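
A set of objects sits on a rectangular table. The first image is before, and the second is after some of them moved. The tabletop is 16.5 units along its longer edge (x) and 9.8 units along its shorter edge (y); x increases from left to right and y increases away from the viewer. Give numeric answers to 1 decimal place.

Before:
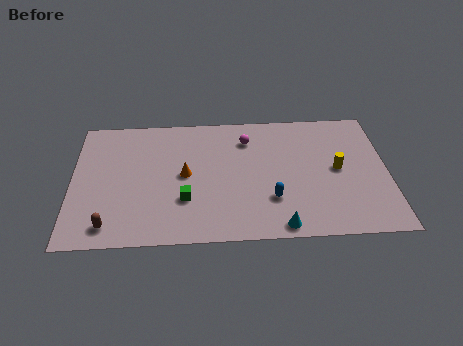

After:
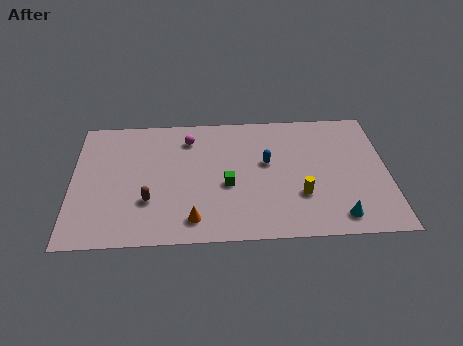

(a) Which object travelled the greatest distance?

the orange cone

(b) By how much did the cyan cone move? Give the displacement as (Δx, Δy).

(3.0, 0.5)

From the two frames, the cyan cone sits at roughly (10.8, 0.9) before and (13.8, 1.4) after.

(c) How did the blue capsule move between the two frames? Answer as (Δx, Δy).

(-0.2, 2.8)

From the two frames, the blue capsule sits at roughly (10.4, 2.9) before and (10.2, 5.7) after.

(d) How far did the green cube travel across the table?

2.4

The green cube was near (5.9, 3.1) before and (8.1, 4.1) after, so it travelled √(2.2² + 1.0²) ≈ 2.4 units.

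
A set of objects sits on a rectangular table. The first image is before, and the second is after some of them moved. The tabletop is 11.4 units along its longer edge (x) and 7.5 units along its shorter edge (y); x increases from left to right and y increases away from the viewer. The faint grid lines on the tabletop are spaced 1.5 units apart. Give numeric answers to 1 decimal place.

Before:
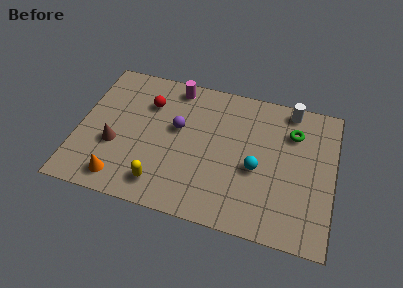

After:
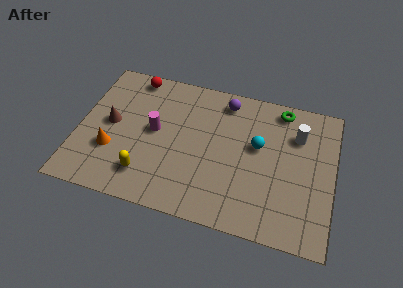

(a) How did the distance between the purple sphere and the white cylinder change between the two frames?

-2.0

They were about 5.4 units apart before and 3.4 after — 2.0 units closer together.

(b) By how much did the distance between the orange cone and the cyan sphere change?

+0.4

The distance was about 6.3 in the first image and 6.7 in the second, so they moved 0.4 units further apart.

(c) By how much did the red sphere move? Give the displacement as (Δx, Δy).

(-0.8, 1.3)

From the two frames, the red sphere sits at roughly (3.0, 5.4) before and (2.2, 6.7) after.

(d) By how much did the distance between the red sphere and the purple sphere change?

+2.5

Before: roughly 1.7 units apart; after: 4.2. That's 2.5 units further apart.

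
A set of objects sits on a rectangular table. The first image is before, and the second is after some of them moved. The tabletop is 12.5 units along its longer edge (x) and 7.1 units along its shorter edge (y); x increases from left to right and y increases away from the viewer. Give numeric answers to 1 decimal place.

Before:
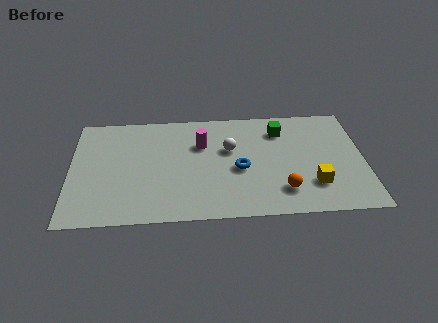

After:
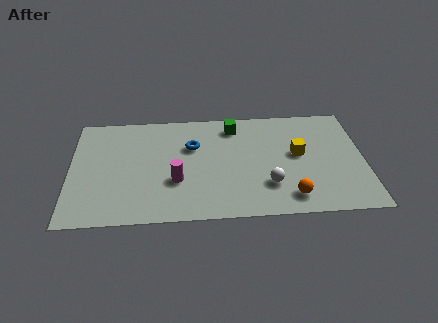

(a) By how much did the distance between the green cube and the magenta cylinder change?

+0.7

The distance was about 3.5 in the first image and 4.2 in the second, so they moved 0.7 units further apart.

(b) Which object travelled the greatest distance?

the white sphere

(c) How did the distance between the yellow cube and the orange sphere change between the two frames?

+1.4

Before: roughly 1.3 units apart; after: 2.7. That's 1.4 units further apart.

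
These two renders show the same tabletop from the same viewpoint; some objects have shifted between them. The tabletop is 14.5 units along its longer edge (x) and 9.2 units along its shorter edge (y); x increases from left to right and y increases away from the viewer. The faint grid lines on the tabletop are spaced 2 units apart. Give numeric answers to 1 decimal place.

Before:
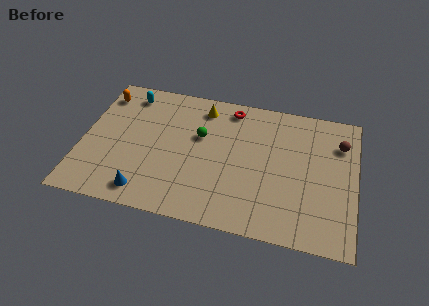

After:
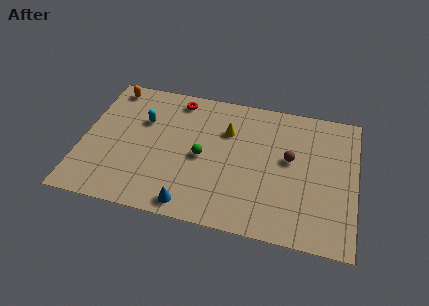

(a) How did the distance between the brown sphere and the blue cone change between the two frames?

-4.9

They were about 11.4 units apart before and 6.5 after — 4.9 units closer together.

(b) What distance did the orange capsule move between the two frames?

0.7

From (0.8, 7.5) to (1.2, 8.1), the orange capsule covered √(0.4² + 0.6²) ≈ 0.7 units.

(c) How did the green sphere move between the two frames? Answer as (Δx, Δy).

(0.2, -1.4)

From the two frames, the green sphere sits at roughly (6.2, 5.7) before and (6.4, 4.3) after.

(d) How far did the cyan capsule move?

1.9

From (2.2, 7.8) to (3.1, 6.1), the cyan capsule covered √(0.9² + 1.7²) ≈ 1.9 units.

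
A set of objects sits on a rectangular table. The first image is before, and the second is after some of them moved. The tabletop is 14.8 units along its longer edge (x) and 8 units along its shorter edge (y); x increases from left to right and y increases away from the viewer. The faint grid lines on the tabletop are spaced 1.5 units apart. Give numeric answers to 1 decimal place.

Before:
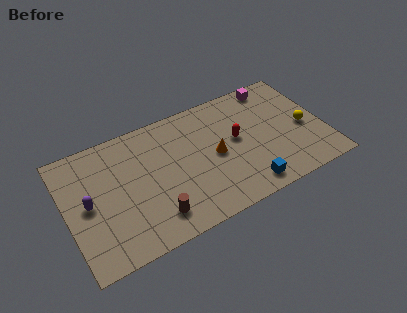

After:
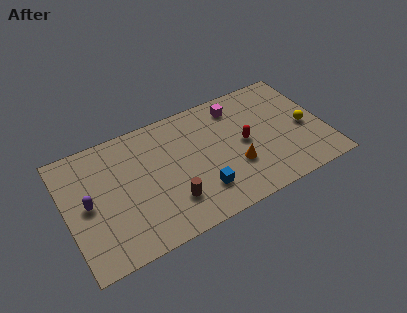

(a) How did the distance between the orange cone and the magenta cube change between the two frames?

-1.1

They were about 5.0 units apart before and 3.9 after — 1.1 units closer together.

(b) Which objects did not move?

the purple capsule and the yellow sphere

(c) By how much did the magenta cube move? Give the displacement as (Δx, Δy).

(-2.3, -0.5)

The magenta cube was at about (12.4, 7.1) and moved to about (10.1, 6.6).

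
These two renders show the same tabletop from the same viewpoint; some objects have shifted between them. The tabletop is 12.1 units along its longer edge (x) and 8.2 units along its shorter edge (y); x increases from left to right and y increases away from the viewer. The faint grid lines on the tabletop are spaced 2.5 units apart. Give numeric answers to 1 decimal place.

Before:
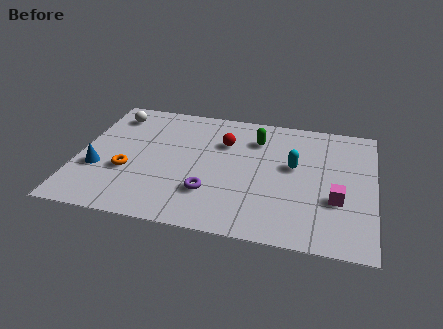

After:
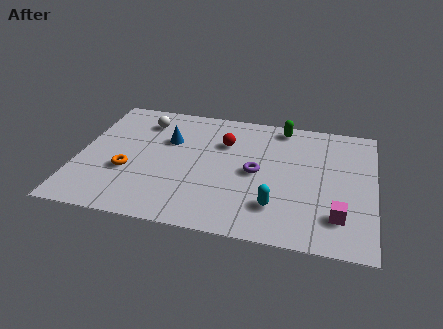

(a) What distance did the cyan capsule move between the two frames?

2.8

The cyan capsule moved from about (8.8, 4.7) to (8.2, 2.0), a distance of √(0.6² + 2.7²) ≈ 2.8.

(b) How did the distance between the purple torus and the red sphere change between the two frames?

-1.2

Before: roughly 3.4 units apart; after: 2.2. That's 1.2 units closer together.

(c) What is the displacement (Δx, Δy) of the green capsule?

(1.0, 1.1)

The green capsule was at about (7.2, 6.2) and moved to about (8.2, 7.3).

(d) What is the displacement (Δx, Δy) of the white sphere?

(1.3, -0.2)

The white sphere started near (1.2, 6.7) and ended near (2.5, 6.5).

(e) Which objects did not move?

the orange torus and the red sphere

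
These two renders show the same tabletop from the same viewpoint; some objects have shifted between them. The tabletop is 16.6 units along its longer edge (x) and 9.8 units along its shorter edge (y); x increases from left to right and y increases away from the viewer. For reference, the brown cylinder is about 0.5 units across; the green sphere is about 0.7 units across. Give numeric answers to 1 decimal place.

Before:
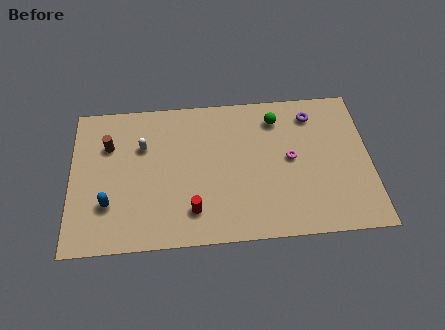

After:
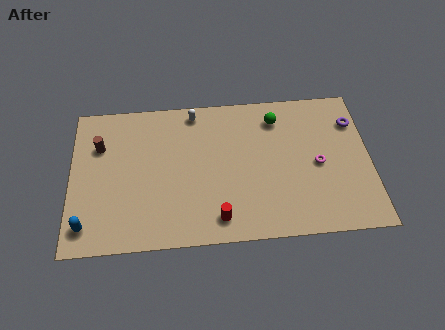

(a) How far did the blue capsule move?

1.8

From (2.1, 2.9) to (0.9, 1.6), the blue capsule covered √(1.2² + 1.3²) ≈ 1.8 units.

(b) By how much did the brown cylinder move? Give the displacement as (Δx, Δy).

(-0.5, 0.0)

From the two frames, the brown cylinder sits at roughly (2.1, 6.8) before and (1.6, 6.8) after.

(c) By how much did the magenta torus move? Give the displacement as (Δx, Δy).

(1.5, -0.5)

The magenta torus started near (12.2, 5.1) and ended near (13.7, 4.6).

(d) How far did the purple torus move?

2.4

From (13.5, 8.0) to (15.8, 7.3), the purple torus covered √(2.3² + 0.7²) ≈ 2.4 units.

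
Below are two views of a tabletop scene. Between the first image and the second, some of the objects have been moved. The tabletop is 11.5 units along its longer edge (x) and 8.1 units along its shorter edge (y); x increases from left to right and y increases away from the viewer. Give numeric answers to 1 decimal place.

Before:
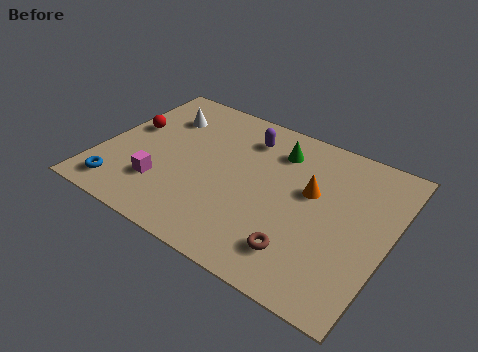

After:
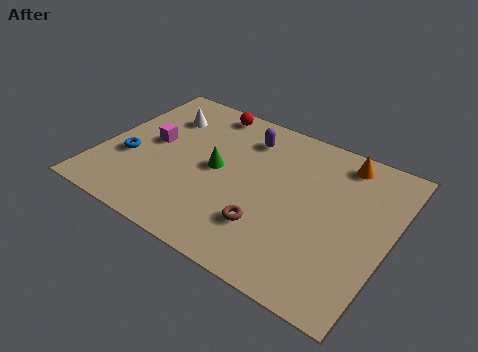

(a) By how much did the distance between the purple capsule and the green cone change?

+1.1

They were about 1.3 units apart before and 2.4 after — 1.1 units further apart.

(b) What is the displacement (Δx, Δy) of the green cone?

(-2.1, -2.2)

The green cone was at about (6.7, 6.3) and moved to about (4.6, 4.1).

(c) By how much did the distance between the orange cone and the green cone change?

+3.2

The distance was about 2.2 in the first image and 5.4 in the second, so they moved 3.2 units further apart.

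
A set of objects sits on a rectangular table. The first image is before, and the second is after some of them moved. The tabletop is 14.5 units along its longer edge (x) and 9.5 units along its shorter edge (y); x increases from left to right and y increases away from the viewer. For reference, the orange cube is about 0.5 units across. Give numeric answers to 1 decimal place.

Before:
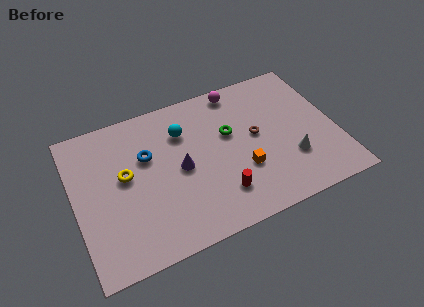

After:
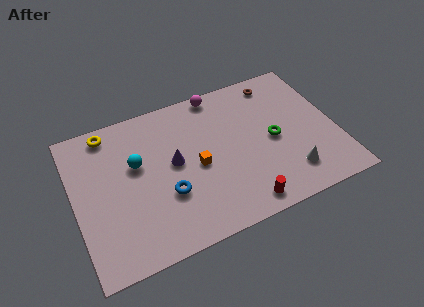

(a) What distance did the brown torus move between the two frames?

3.5

From (10.1, 5.1) to (11.7, 8.2), the brown torus covered √(1.6² + 3.1²) ≈ 3.5 units.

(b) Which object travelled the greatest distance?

the brown torus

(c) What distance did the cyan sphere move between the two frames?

2.9

The cyan sphere moved from about (6.2, 6.9) to (3.5, 5.8), a distance of √(2.7² + 1.1²) ≈ 2.9.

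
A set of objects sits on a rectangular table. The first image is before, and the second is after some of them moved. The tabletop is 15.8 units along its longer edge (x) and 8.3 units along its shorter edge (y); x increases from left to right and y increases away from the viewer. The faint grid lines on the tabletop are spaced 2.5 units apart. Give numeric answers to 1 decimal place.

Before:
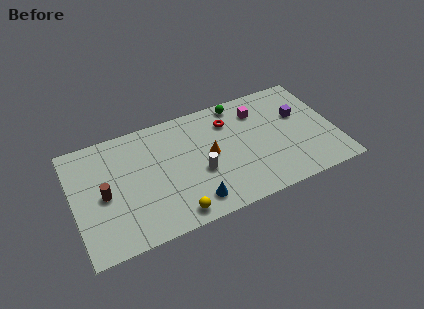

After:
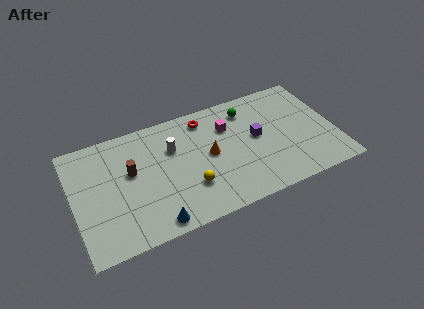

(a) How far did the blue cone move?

2.5

The blue cone moved from about (6.9, 1.4) to (4.5, 0.9), a distance of √(2.4² + 0.5²) ≈ 2.5.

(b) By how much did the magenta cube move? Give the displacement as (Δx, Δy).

(-1.9, -0.5)

The magenta cube was at about (11.4, 6.4) and moved to about (9.5, 5.9).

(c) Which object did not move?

the orange cone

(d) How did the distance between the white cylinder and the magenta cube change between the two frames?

-1.6

The distance was about 5.0 in the first image and 3.4 in the second, so they moved 1.6 units closer together.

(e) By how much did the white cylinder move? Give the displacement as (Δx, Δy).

(-1.4, 2.3)

From the two frames, the white cylinder sits at roughly (7.5, 3.3) before and (6.1, 5.6) after.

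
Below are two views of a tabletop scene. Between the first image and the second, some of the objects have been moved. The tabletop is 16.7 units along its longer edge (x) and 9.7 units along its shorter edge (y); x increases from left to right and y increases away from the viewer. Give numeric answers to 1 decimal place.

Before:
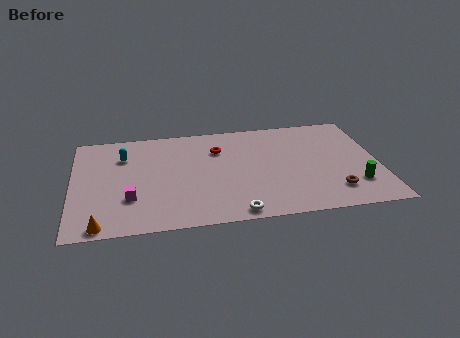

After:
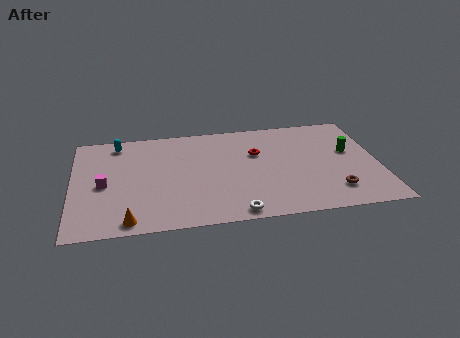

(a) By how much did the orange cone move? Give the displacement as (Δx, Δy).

(1.5, 0.2)

From the two frames, the orange cone sits at roughly (1.5, 0.8) before and (3.0, 1.0) after.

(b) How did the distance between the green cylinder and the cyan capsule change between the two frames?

-0.3

Before: roughly 13.3 units apart; after: 13.0. That's 0.3 units closer together.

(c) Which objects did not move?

the white torus and the brown torus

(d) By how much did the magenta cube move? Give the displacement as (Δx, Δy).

(-1.4, 1.5)

From the two frames, the magenta cube sits at roughly (3.1, 3.0) before and (1.7, 4.5) after.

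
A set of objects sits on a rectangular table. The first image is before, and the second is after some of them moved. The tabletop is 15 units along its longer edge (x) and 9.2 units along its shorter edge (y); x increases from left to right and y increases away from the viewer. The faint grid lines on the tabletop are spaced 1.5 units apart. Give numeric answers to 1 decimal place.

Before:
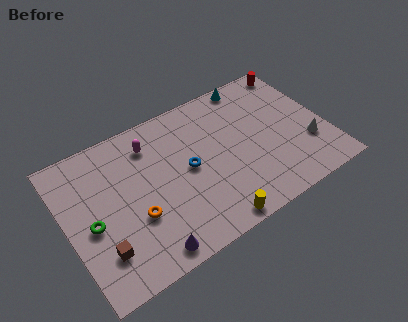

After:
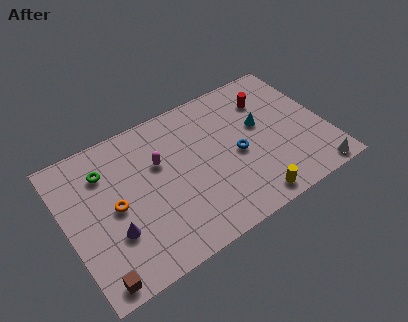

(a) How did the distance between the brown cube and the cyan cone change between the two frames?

-0.3

They were about 11.5 units apart before and 11.2 after — 0.3 units closer together.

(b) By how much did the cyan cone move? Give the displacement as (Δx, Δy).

(0.0, -3.0)

The cyan cone was at about (11.4, 8.4) and moved to about (11.4, 5.4).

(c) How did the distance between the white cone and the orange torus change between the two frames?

+1.6

Before: roughly 10.1 units apart; after: 11.7. That's 1.6 units further apart.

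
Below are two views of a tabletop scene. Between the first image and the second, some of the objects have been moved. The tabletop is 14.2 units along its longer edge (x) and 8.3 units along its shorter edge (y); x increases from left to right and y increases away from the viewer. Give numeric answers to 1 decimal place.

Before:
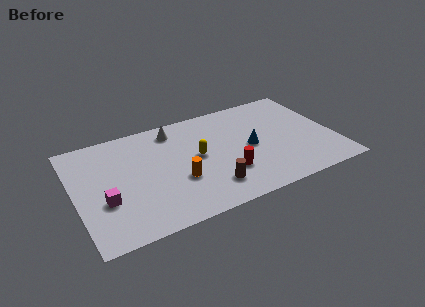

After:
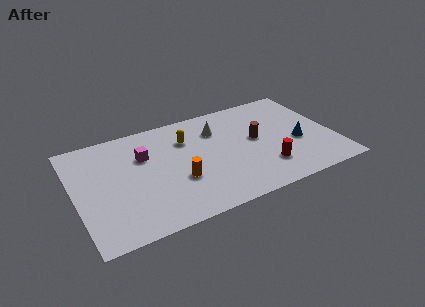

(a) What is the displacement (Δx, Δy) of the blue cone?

(2.6, -0.6)

From the two frames, the blue cone sits at roughly (9.6, 4.0) before and (12.2, 3.4) after.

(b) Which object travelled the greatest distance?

the brown cylinder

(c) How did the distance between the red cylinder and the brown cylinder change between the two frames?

+1.2

Before: roughly 1.2 units apart; after: 2.4. That's 1.2 units further apart.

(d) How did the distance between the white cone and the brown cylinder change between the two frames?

-2.8

They were about 5.4 units apart before and 2.6 after — 2.8 units closer together.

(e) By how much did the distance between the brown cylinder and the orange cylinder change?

+2.7

They were about 2.0 units apart before and 4.7 after — 2.7 units further apart.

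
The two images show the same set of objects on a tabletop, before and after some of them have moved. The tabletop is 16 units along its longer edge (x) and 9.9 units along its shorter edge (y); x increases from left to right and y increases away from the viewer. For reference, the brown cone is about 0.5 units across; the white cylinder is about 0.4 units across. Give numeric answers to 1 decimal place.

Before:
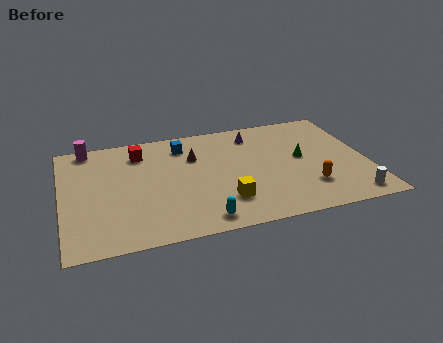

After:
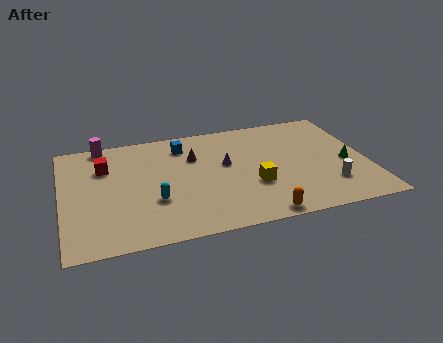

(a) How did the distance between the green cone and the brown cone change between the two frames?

+2.5

Before: roughly 5.8 units apart; after: 8.3. That's 2.5 units further apart.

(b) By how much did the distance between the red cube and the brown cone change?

+1.7

The distance was about 3.0 in the first image and 4.7 in the second, so they moved 1.7 units further apart.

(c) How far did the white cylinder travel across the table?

1.6

From (14.8, 1.2) to (13.8, 2.5), the white cylinder covered √(1.0² + 1.3²) ≈ 1.6 units.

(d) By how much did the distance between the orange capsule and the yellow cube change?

-1.7

Before: roughly 4.4 units apart; after: 2.7. That's 1.7 units closer together.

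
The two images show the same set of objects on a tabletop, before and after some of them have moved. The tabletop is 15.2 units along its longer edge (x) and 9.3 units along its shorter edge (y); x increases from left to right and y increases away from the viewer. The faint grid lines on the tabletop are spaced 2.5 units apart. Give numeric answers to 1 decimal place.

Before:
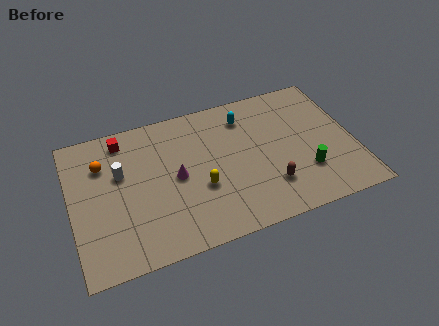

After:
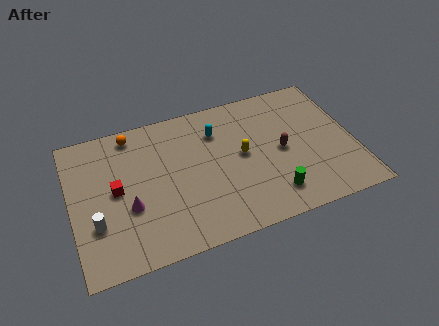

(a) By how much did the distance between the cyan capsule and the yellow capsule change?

-2.5

They were about 4.8 units apart before and 2.3 after — 2.5 units closer together.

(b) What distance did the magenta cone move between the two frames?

2.8

The magenta cone was near (5.6, 4.6) before and (3.0, 3.5) after, so it travelled √(2.6² + 1.1²) ≈ 2.8 units.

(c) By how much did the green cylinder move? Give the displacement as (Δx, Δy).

(-1.9, -0.9)

The green cylinder started near (12.4, 2.7) and ended near (10.5, 1.8).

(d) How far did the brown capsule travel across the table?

2.3

The brown capsule moved from about (10.4, 2.4) to (11.3, 4.5), a distance of √(0.9² + 2.1²) ≈ 2.3.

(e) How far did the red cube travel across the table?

3.3

The red cube moved from about (3.0, 8.0) to (2.4, 4.8), a distance of √(0.6² + 3.2²) ≈ 3.3.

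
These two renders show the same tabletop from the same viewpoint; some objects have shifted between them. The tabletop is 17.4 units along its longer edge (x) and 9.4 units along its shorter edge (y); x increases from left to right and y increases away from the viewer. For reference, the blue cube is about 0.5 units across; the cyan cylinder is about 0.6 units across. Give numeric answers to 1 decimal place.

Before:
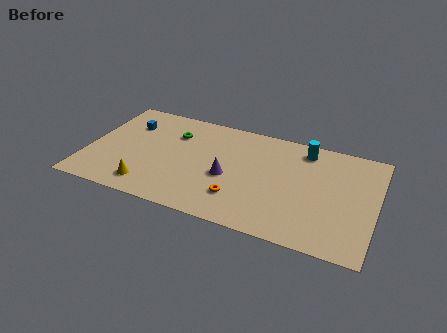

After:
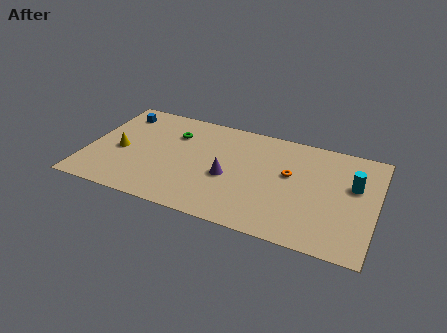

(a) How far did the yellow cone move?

3.3

The yellow cone moved from about (4.0, 1.6) to (2.0, 4.2), a distance of √(2.0² + 2.6²) ≈ 3.3.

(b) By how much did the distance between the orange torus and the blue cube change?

+2.5

They were about 8.4 units apart before and 10.9 after — 2.5 units further apart.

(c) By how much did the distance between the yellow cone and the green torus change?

-1.3

Before: roughly 5.3 units apart; after: 4.0. That's 1.3 units closer together.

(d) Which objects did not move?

the green torus and the purple cone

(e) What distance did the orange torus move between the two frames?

4.2

From (9.4, 2.4) to (12.2, 5.5), the orange torus covered √(2.8² + 3.1²) ≈ 4.2 units.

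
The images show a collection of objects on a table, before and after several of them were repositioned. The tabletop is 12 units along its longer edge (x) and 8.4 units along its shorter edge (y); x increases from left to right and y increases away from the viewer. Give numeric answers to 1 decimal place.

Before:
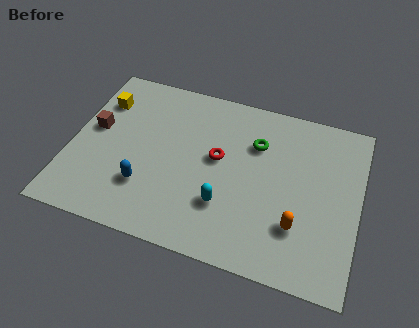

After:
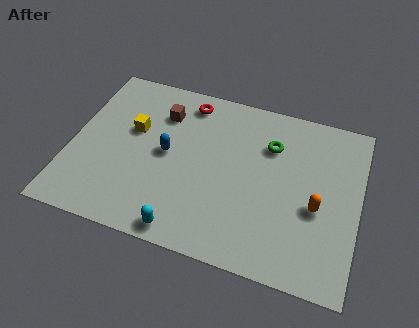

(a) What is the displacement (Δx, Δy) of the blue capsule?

(0.7, 1.9)

The blue capsule was at about (3.3, 2.4) and moved to about (4.0, 4.3).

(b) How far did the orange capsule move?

1.3

From (9.6, 2.4) to (10.3, 3.5), the orange capsule covered √(0.7² + 1.1²) ≈ 1.3 units.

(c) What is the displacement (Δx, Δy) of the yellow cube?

(1.5, -1.1)

The yellow cube was at about (1.0, 6.2) and moved to about (2.5, 5.1).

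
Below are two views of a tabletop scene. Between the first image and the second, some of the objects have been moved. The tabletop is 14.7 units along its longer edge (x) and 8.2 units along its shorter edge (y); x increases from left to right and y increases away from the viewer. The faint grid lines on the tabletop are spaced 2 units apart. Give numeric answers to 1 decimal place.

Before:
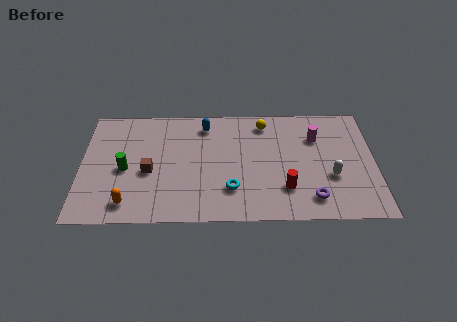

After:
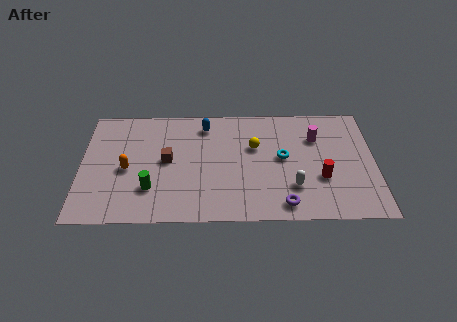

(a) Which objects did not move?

the blue capsule and the magenta cylinder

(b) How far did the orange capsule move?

2.4

From (2.4, 1.3) to (2.3, 3.7), the orange capsule covered √(0.1² + 2.4²) ≈ 2.4 units.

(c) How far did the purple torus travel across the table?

1.5

From (11.5, 1.5) to (10.1, 1.1), the purple torus covered √(1.4² + 0.4²) ≈ 1.5 units.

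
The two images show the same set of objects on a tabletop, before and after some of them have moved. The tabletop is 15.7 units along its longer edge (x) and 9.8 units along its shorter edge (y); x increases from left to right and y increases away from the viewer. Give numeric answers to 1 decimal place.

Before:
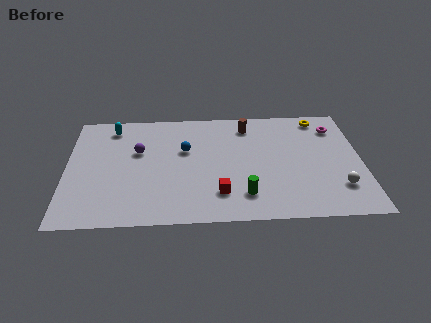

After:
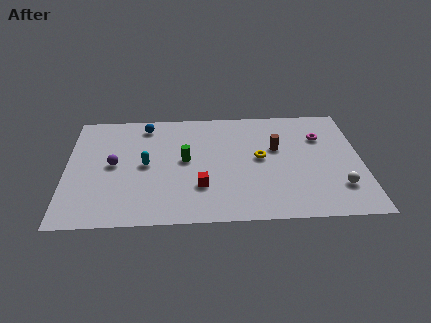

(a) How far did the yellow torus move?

4.7

The yellow torus moved from about (13.6, 8.6) to (10.3, 5.2), a distance of √(3.3² + 3.4²) ≈ 4.7.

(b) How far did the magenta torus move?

1.1

The magenta torus moved from about (14.4, 7.7) to (13.6, 6.9), a distance of √(0.8² + 0.8²) ≈ 1.1.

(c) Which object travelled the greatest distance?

the yellow torus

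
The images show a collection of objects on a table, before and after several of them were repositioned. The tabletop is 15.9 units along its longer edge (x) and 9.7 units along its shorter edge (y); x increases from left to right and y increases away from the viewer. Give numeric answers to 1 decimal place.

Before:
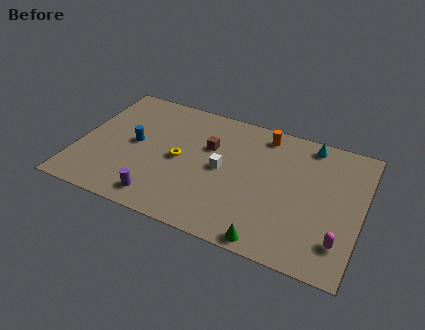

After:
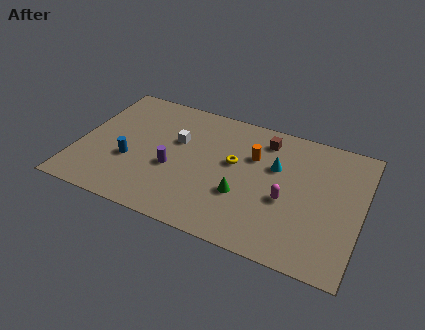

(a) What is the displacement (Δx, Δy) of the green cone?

(-1.8, 2.6)

The green cone was at about (11.2, 0.8) and moved to about (9.4, 3.4).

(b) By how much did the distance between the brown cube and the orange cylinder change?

-2.0

The distance was about 3.6 in the first image and 1.6 in the second, so they moved 2.0 units closer together.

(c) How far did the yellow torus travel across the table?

3.1

From (5.7, 4.7) to (8.7, 5.6), the yellow torus covered √(3.0² + 0.9²) ≈ 3.1 units.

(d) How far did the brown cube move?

3.4

The brown cube was near (7.2, 6.3) before and (10.2, 8.0) after, so it travelled √(3.0² + 1.7²) ≈ 3.4 units.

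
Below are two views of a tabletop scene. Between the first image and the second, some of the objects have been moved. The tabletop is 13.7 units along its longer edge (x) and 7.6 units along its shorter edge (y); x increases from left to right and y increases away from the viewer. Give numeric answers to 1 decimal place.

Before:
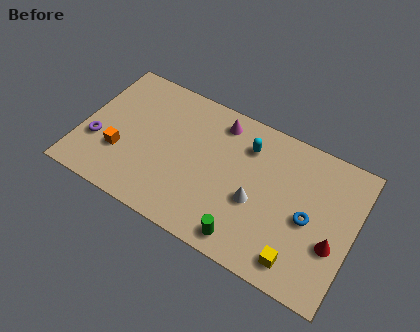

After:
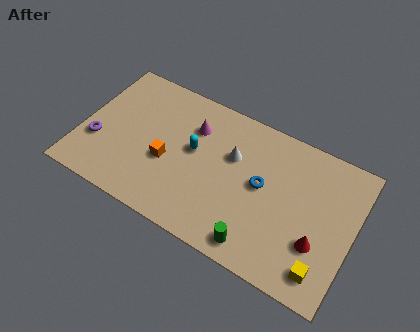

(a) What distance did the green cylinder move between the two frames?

0.6

From (8.7, 1.0) to (9.3, 1.0), the green cylinder covered √(0.6² + 0.0²) ≈ 0.6 units.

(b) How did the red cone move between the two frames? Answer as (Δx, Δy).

(-0.7, -0.3)

From the two frames, the red cone sits at roughly (12.8, 2.8) before and (12.1, 2.5) after.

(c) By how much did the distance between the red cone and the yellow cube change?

-0.9

Before: roughly 2.2 units apart; after: 1.3. That's 0.9 units closer together.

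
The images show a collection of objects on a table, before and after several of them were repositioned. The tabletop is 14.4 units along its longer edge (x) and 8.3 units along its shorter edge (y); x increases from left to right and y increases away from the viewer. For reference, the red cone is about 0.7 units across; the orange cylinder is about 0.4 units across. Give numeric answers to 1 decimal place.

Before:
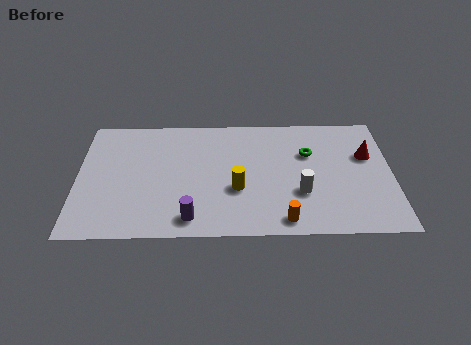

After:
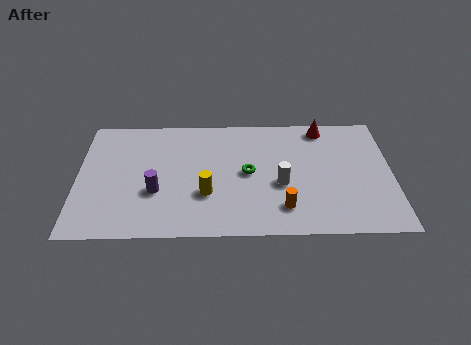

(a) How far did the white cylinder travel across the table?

1.1

The white cylinder was near (10.2, 2.8) before and (9.3, 3.4) after, so it travelled √(0.9² + 0.6²) ≈ 1.1 units.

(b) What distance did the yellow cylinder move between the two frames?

1.4

The yellow cylinder moved from about (7.3, 3.1) to (5.9, 2.8), a distance of √(1.4² + 0.3²) ≈ 1.4.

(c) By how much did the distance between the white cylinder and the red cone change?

+0.4

They were about 4.0 units apart before and 4.4 after — 0.4 units further apart.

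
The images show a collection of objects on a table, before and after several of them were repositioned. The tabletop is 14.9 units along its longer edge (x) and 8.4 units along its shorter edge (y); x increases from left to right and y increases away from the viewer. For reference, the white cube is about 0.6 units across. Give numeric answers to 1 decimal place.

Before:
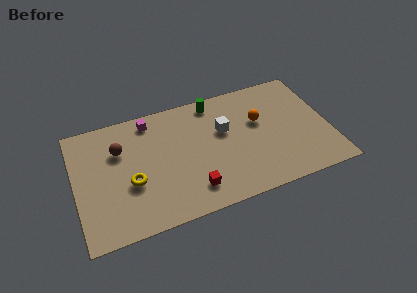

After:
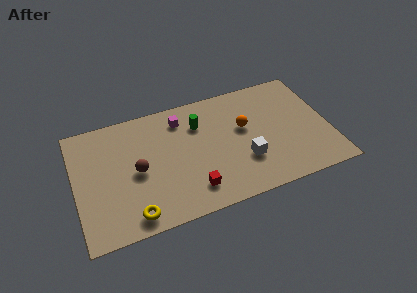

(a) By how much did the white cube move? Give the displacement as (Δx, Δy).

(1.0, -2.5)

From the two frames, the white cube sits at roughly (8.8, 5.2) before and (9.8, 2.7) after.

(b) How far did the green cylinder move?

1.6

From (8.4, 7.4) to (7.4, 6.1), the green cylinder covered √(1.0² + 1.3²) ≈ 1.6 units.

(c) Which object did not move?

the red cube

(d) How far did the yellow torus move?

2.2

From (3.2, 3.3) to (3.1, 1.1), the yellow torus covered √(0.1² + 2.2²) ≈ 2.2 units.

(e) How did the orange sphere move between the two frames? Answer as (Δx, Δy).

(-0.9, -0.2)

The orange sphere started near (10.9, 5.2) and ended near (10.0, 5.0).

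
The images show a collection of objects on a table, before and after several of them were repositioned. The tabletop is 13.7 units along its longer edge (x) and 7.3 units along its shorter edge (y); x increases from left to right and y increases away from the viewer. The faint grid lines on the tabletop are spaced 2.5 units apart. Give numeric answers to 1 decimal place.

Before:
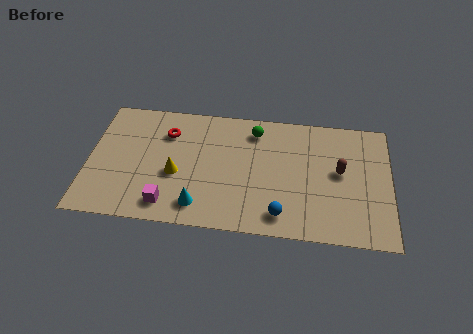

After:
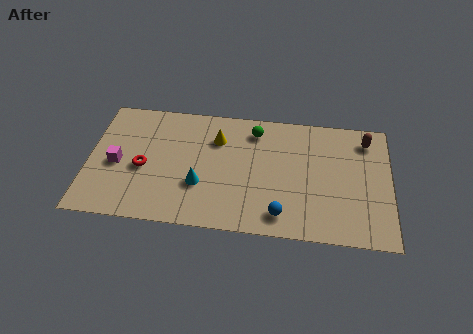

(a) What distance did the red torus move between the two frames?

2.4

The red torus moved from about (3.5, 5.4) to (2.5, 3.2), a distance of √(1.0² + 2.2²) ≈ 2.4.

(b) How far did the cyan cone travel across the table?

1.2

The cyan cone was near (5.1, 1.3) before and (5.1, 2.5) after, so it travelled √(0.0² + 1.2²) ≈ 1.2 units.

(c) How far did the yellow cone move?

2.9

The yellow cone was near (4.0, 3.0) before and (5.8, 5.3) after, so it travelled √(1.8² + 2.3²) ≈ 2.9 units.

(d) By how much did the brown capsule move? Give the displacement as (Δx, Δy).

(1.2, 2.0)

From the two frames, the brown capsule sits at roughly (11.4, 4.0) before and (12.6, 6.0) after.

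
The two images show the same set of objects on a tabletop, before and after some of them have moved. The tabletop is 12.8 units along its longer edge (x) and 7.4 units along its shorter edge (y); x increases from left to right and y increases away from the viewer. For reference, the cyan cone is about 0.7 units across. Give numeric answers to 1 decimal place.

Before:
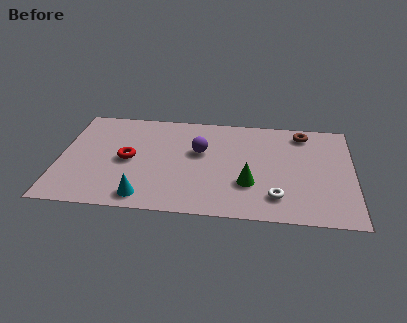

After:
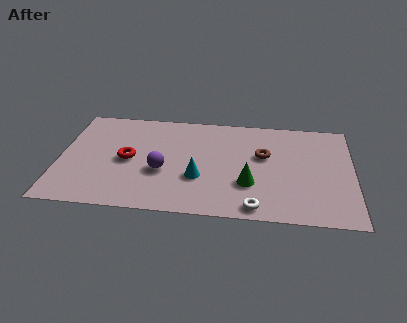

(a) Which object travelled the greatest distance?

the cyan cone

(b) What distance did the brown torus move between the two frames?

2.5

The brown torus moved from about (10.6, 6.3) to (8.9, 4.5), a distance of √(1.7² + 1.8²) ≈ 2.5.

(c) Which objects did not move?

the red torus and the green cone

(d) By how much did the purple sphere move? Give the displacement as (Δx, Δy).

(-1.6, -1.6)

The purple sphere started near (6.1, 4.5) and ended near (4.5, 2.9).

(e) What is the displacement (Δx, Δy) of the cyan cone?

(2.3, 1.6)

The cyan cone started near (3.8, 1.0) and ended near (6.1, 2.6).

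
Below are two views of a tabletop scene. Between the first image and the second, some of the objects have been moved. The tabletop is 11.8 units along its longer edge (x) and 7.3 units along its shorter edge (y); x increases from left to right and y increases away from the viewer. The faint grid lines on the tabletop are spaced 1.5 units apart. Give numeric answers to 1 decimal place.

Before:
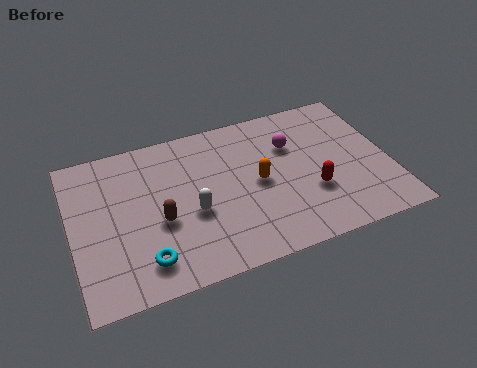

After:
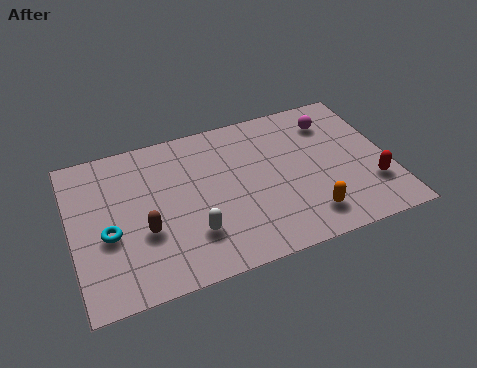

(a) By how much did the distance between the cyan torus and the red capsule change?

+3.3

Before: roughly 6.4 units apart; after: 9.7. That's 3.3 units further apart.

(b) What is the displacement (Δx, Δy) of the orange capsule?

(1.6, -2.2)

From the two frames, the orange capsule sits at roughly (6.9, 3.6) before and (8.5, 1.4) after.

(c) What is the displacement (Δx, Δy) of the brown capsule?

(-0.6, -0.3)

The brown capsule was at about (3.2, 3.0) and moved to about (2.6, 2.7).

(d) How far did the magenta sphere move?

1.7

From (8.3, 5.0) to (9.9, 5.7), the magenta sphere covered √(1.6² + 0.7²) ≈ 1.7 units.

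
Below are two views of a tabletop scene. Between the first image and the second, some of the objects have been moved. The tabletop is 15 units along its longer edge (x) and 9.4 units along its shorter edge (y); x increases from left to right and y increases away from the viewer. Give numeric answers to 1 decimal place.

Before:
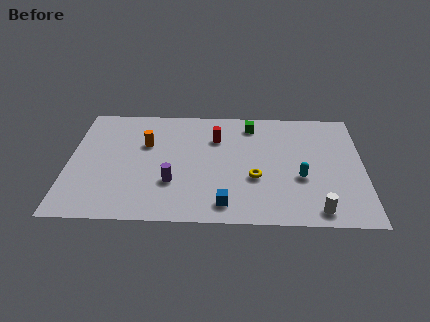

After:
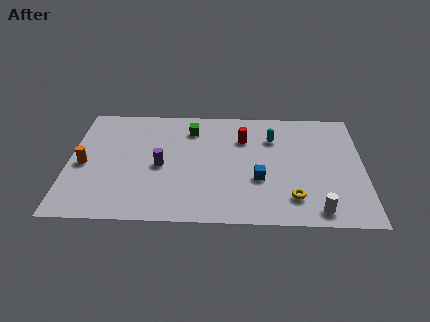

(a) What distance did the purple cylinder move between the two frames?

1.4

The purple cylinder moved from about (5.3, 3.0) to (4.7, 4.3), a distance of √(0.6² + 1.3²) ≈ 1.4.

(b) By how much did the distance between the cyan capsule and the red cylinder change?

-3.8

They were about 5.3 units apart before and 1.5 after — 3.8 units closer together.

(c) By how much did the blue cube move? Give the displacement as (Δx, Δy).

(1.7, 2.0)

From the two frames, the blue cube sits at roughly (8.0, 1.4) before and (9.7, 3.4) after.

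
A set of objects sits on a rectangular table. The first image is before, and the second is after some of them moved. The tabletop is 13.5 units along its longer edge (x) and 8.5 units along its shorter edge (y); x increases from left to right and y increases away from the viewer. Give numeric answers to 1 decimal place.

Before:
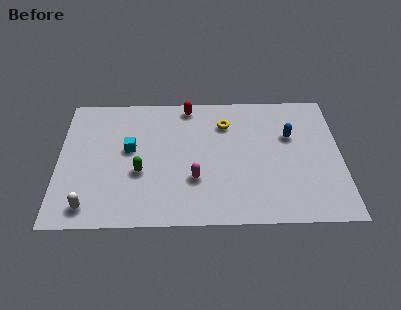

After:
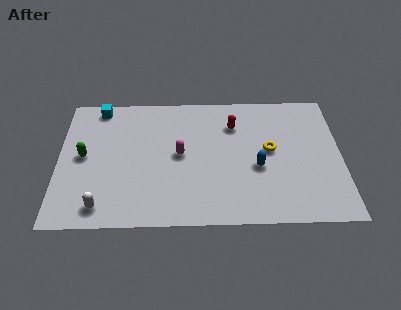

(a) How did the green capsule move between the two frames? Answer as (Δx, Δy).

(-2.7, 1.1)

The green capsule was at about (3.9, 3.3) and moved to about (1.2, 4.4).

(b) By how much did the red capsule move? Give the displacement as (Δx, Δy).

(2.2, -1.3)

The red capsule was at about (6.2, 7.6) and moved to about (8.4, 6.3).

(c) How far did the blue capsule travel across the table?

2.6

From (11.1, 5.5) to (9.5, 3.5), the blue capsule covered √(1.6² + 2.0²) ≈ 2.6 units.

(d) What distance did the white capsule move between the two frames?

0.6

The white capsule moved from about (1.5, 1.2) to (2.1, 1.2), a distance of √(0.6² + 0.0²) ≈ 0.6.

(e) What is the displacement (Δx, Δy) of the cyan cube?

(-1.5, 2.8)

The cyan cube was at about (3.4, 4.8) and moved to about (1.9, 7.6).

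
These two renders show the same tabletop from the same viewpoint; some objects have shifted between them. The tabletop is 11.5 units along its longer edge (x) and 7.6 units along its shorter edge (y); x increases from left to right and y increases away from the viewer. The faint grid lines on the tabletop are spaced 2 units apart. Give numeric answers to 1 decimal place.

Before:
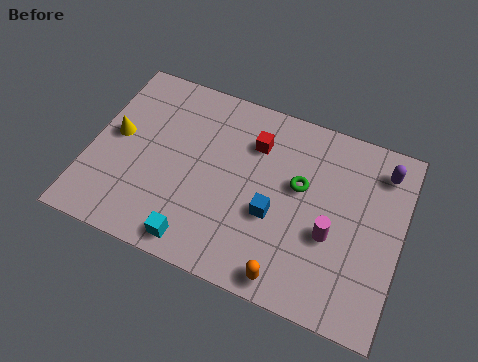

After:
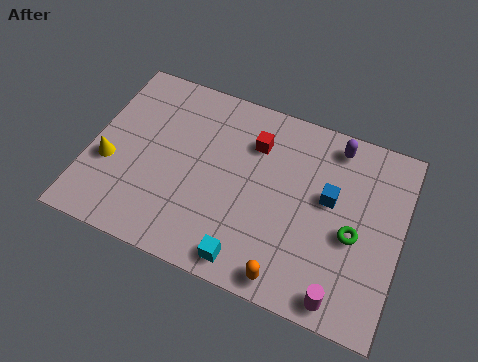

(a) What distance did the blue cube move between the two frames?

2.4

From (6.9, 3.0) to (8.8, 4.4), the blue cube covered √(1.9² + 1.4²) ≈ 2.4 units.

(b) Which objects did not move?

the orange capsule and the red cube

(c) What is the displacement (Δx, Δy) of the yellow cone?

(-0.1, -1.2)

The yellow cone started near (0.9, 4.1) and ended near (0.8, 2.9).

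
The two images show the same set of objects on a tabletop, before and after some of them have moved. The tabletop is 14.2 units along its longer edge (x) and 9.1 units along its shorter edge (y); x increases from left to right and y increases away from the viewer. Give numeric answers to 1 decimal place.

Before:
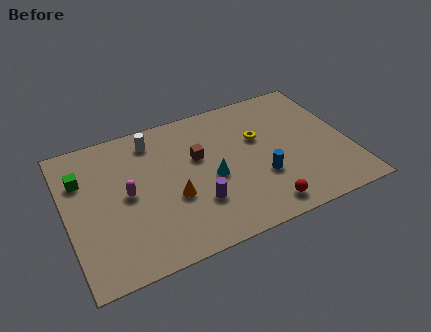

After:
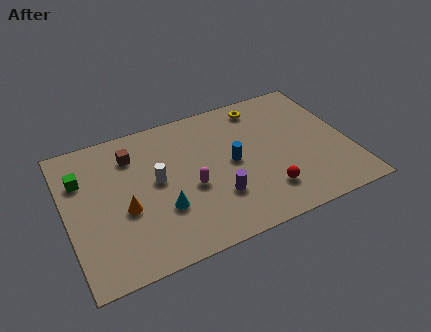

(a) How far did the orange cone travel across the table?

2.4

The orange cone moved from about (5.2, 3.5) to (2.8, 3.7), a distance of √(2.4² + 0.2²) ≈ 2.4.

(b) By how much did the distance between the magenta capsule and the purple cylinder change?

-2.2

Before: roughly 3.8 units apart; after: 1.6. That's 2.2 units closer together.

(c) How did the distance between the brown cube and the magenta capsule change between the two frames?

+0.3

Before: roughly 3.8 units apart; after: 4.1. That's 0.3 units further apart.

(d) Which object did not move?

the green cube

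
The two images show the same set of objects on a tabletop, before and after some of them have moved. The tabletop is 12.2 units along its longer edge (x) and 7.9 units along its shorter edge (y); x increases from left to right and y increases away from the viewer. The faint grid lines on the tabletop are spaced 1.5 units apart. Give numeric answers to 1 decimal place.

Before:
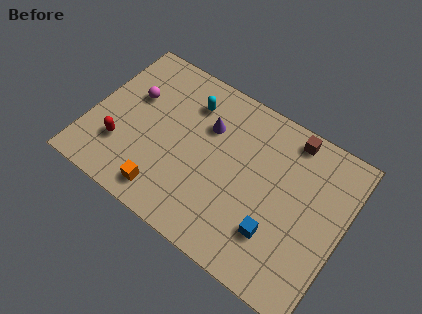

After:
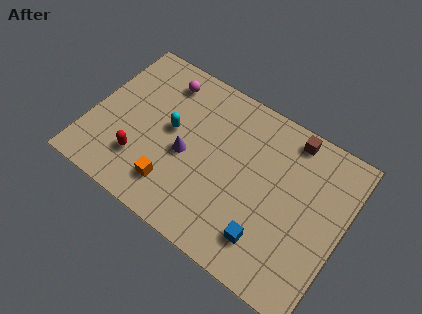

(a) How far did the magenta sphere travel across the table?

1.9

The magenta sphere was near (1.8, 5.0) before and (3.0, 6.5) after, so it travelled √(1.2² + 1.5²) ≈ 1.9 units.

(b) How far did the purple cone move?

2.0

From (5.4, 5.4) to (4.7, 3.5), the purple cone covered √(0.7² + 1.9²) ≈ 2.0 units.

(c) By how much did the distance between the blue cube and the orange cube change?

-0.7

They were about 5.3 units apart before and 4.6 after — 0.7 units closer together.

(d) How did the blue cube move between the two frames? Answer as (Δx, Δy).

(-0.3, -0.5)

The blue cube started near (9.3, 2.2) and ended near (9.0, 1.7).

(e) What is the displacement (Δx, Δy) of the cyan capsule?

(-0.6, -1.8)

From the two frames, the cyan capsule sits at roughly (4.4, 6.1) before and (3.8, 4.3) after.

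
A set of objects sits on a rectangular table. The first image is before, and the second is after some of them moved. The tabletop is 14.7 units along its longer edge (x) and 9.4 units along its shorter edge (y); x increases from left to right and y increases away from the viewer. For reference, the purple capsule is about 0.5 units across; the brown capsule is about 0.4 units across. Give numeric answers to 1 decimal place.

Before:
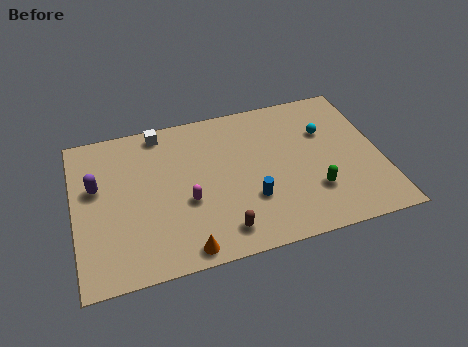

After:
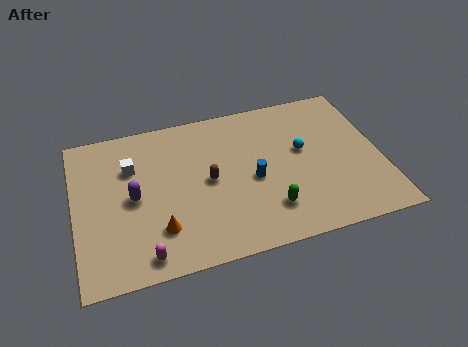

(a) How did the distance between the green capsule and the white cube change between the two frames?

-1.4

The distance was about 9.0 in the first image and 7.6 in the second, so they moved 1.4 units closer together.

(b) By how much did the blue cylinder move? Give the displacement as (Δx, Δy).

(0.2, 1.2)

From the two frames, the blue cylinder sits at roughly (8.3, 3.0) before and (8.5, 4.2) after.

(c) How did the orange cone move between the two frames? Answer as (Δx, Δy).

(-1.1, 1.5)

From the two frames, the orange cone sits at roughly (5.0, 0.9) before and (3.9, 2.4) after.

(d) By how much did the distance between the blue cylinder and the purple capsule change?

-2.0

Before: roughly 7.7 units apart; after: 5.7. That's 2.0 units closer together.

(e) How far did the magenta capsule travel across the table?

3.4

From (5.3, 3.7) to (3.1, 1.1), the magenta capsule covered √(2.2² + 2.6²) ≈ 3.4 units.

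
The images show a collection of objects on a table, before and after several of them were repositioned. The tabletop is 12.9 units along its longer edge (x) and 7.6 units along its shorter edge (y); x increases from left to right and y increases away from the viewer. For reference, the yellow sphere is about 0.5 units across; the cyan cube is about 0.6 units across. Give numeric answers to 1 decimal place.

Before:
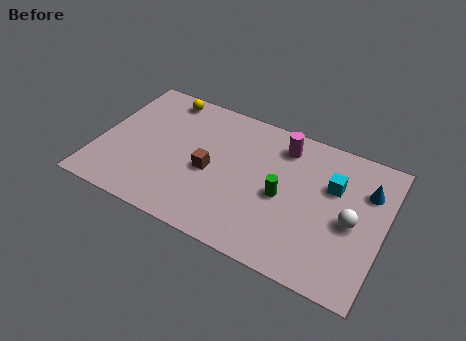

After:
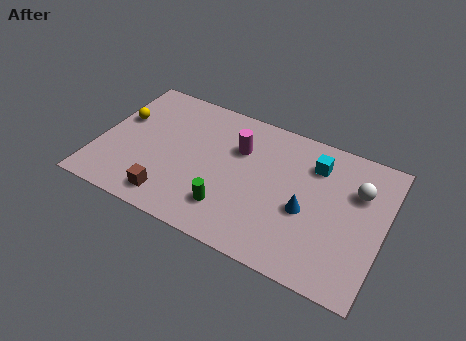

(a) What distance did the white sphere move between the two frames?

1.7

The white sphere was near (11.5, 3.5) before and (11.6, 5.2) after, so it travelled √(0.1² + 1.7²) ≈ 1.7 units.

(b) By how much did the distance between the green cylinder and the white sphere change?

+3.3

The distance was about 3.1 in the first image and 6.4 in the second, so they moved 3.3 units further apart.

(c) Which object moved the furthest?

the blue cone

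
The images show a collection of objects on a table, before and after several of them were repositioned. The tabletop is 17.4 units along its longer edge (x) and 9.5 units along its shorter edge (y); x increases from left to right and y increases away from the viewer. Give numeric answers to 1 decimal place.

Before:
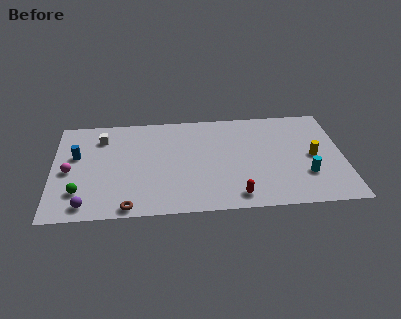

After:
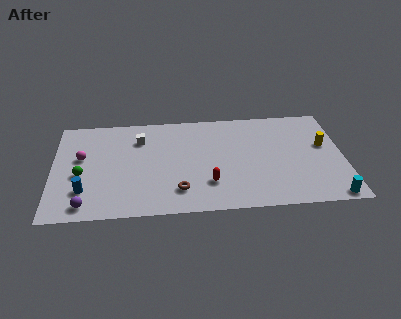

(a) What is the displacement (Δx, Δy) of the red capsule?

(-1.6, 1.3)

From the two frames, the red capsule sits at roughly (10.9, 1.3) before and (9.3, 2.6) after.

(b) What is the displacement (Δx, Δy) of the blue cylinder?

(0.5, -3.3)

From the two frames, the blue cylinder sits at roughly (1.4, 5.8) before and (1.9, 2.5) after.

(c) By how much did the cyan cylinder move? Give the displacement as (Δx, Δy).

(1.4, -2.1)

From the two frames, the cyan cylinder sits at roughly (15.1, 2.9) before and (16.5, 0.8) after.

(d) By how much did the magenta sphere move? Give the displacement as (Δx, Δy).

(0.7, 1.2)

The magenta sphere started near (1.0, 4.4) and ended near (1.7, 5.6).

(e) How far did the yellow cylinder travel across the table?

1.2

The yellow cylinder moved from about (15.6, 4.6) to (16.3, 5.6), a distance of √(0.7² + 1.0²) ≈ 1.2.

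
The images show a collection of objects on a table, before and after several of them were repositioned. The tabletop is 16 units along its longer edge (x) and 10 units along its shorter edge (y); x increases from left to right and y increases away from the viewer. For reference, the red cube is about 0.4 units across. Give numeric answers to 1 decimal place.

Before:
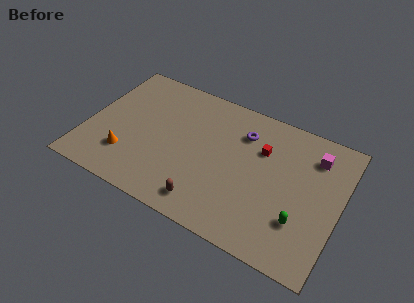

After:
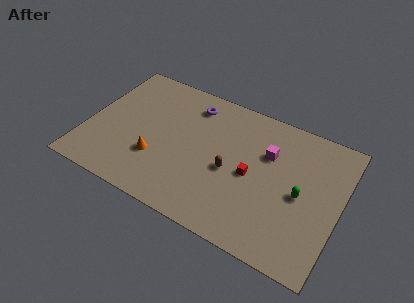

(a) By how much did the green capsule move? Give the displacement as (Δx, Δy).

(-0.2, 1.8)

From the two frames, the green capsule sits at roughly (13.8, 2.9) before and (13.6, 4.7) after.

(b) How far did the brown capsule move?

3.1

The brown capsule moved from about (8.1, 1.5) to (9.2, 4.4), a distance of √(1.1² + 2.9²) ≈ 3.1.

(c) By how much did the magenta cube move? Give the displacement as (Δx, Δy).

(-2.8, -1.1)

From the two frames, the magenta cube sits at roughly (14.1, 7.8) before and (11.3, 6.7) after.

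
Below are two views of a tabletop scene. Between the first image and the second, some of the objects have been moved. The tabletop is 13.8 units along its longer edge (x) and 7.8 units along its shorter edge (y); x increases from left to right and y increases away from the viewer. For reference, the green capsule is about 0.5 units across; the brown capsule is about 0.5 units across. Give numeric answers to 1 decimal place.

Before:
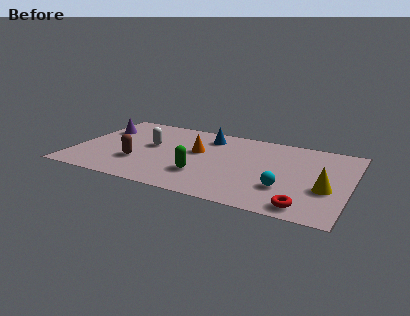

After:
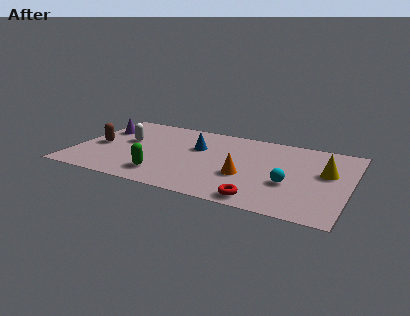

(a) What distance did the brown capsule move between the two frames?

2.5

The brown capsule moved from about (3.3, 2.5) to (1.1, 3.6), a distance of √(2.2² + 1.1²) ≈ 2.5.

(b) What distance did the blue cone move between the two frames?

1.4

The blue cone moved from about (6.4, 6.3) to (6.0, 5.0), a distance of √(0.4² + 1.3²) ≈ 1.4.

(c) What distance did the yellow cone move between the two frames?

1.6

The yellow cone moved from about (12.7, 3.0) to (12.6, 4.6), a distance of √(0.1² + 1.6²) ≈ 1.6.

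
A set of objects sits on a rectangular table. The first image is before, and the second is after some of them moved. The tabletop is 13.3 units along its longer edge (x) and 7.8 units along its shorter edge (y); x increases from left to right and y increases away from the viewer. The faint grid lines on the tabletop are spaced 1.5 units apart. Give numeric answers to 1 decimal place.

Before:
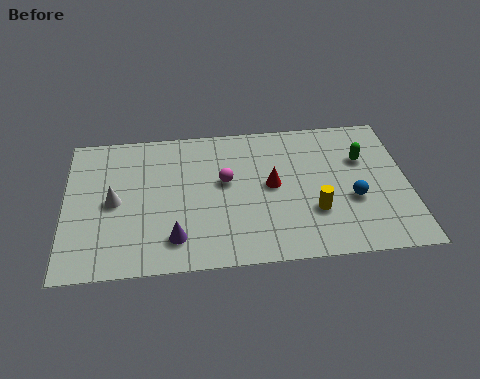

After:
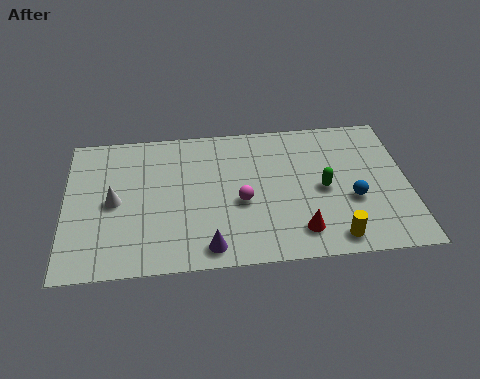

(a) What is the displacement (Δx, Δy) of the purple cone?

(1.3, -0.6)

From the two frames, the purple cone sits at roughly (4.2, 1.6) before and (5.5, 1.0) after.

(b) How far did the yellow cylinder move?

1.7

The yellow cylinder was near (9.6, 2.5) before and (10.3, 1.0) after, so it travelled √(0.7² + 1.5²) ≈ 1.7 units.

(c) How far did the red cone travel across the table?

2.8

The red cone was near (8.0, 4.1) before and (9.0, 1.5) after, so it travelled √(1.0² + 2.6²) ≈ 2.8 units.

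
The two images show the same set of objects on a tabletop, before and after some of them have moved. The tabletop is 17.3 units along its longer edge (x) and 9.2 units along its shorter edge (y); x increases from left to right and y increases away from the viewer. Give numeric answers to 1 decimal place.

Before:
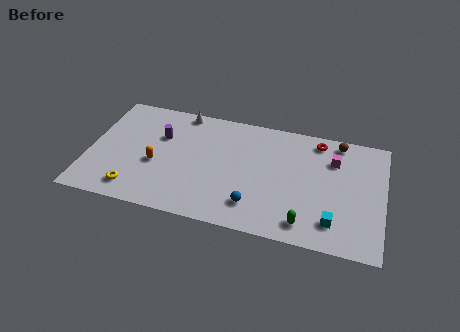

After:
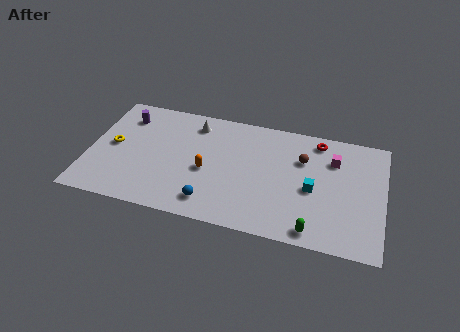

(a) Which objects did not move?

the red torus and the magenta cube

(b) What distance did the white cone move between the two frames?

1.1

From (5.2, 8.4) to (6.0, 7.6), the white cone covered √(0.8² + 0.8²) ≈ 1.1 units.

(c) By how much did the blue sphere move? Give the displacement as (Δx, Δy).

(-2.5, -0.4)

From the two frames, the blue sphere sits at roughly (9.9, 2.0) before and (7.4, 1.6) after.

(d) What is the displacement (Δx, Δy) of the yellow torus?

(-1.5, 3.2)

From the two frames, the yellow torus sits at roughly (2.9, 1.5) before and (1.4, 4.7) after.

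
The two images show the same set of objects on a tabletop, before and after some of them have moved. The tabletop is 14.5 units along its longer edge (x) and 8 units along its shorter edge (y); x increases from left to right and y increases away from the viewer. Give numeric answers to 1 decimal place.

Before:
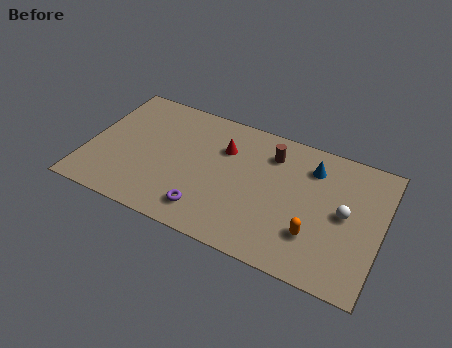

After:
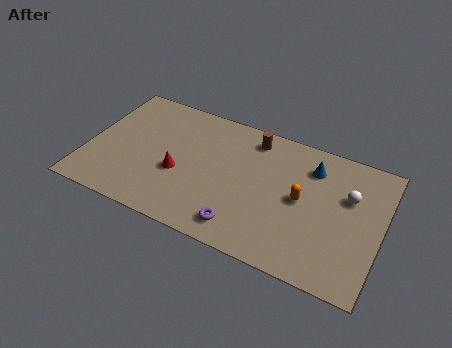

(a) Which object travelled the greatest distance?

the red cone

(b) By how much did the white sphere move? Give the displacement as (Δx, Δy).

(0.1, 1.1)

The white sphere was at about (12.7, 4.1) and moved to about (12.8, 5.2).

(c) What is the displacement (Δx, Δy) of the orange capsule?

(-0.8, 1.8)

The orange capsule was at about (11.4, 2.3) and moved to about (10.6, 4.1).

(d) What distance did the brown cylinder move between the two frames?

1.2

From (8.9, 6.2) to (7.9, 6.8), the brown cylinder covered √(1.0² + 0.6²) ≈ 1.2 units.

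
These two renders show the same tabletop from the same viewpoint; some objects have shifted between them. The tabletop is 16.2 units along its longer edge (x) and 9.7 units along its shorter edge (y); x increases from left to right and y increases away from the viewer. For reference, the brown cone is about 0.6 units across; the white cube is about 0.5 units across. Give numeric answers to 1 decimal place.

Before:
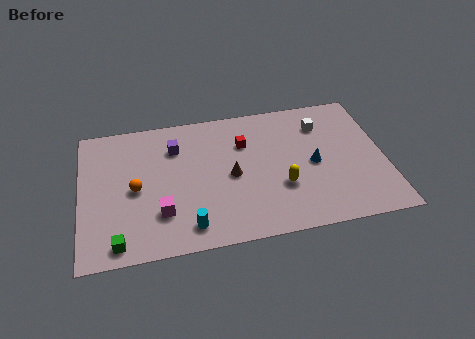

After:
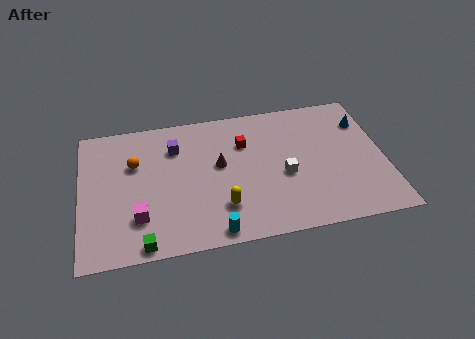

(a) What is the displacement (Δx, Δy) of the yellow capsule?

(-3.2, -0.8)

From the two frames, the yellow capsule sits at roughly (10.6, 3.3) before and (7.4, 2.5) after.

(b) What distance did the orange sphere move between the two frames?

1.8

From (2.9, 4.6) to (2.9, 6.4), the orange sphere covered √(0.0² + 1.8²) ≈ 1.8 units.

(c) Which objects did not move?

the purple cube and the red cube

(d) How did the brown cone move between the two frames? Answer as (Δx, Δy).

(-0.6, 0.9)

The brown cone was at about (8.0, 4.6) and moved to about (7.4, 5.5).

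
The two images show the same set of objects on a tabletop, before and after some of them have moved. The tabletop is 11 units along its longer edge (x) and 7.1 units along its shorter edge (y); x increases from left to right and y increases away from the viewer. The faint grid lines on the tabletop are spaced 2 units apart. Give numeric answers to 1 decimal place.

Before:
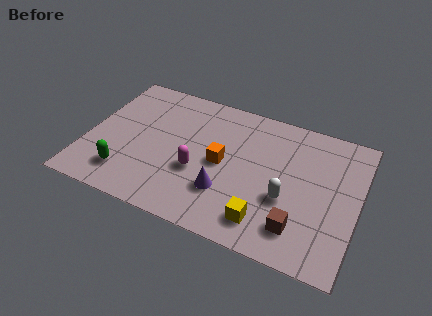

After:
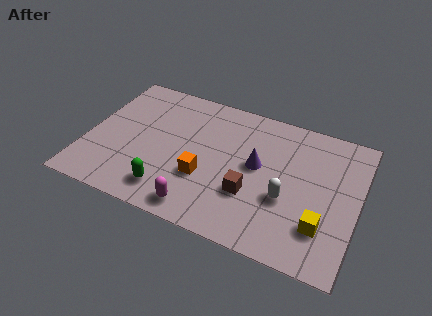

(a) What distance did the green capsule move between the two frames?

1.8

The green capsule was near (1.8, 1.5) before and (3.6, 1.3) after, so it travelled √(1.8² + 0.2²) ≈ 1.8 units.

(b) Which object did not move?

the white capsule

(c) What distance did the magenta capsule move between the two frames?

1.8

The magenta capsule moved from about (4.6, 2.7) to (4.9, 0.9), a distance of √(0.3² + 1.8²) ≈ 1.8.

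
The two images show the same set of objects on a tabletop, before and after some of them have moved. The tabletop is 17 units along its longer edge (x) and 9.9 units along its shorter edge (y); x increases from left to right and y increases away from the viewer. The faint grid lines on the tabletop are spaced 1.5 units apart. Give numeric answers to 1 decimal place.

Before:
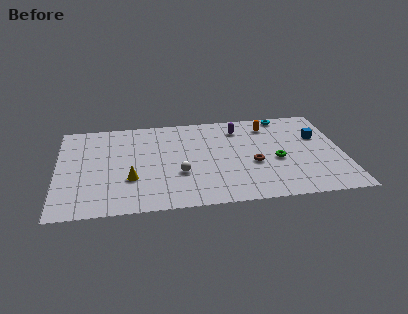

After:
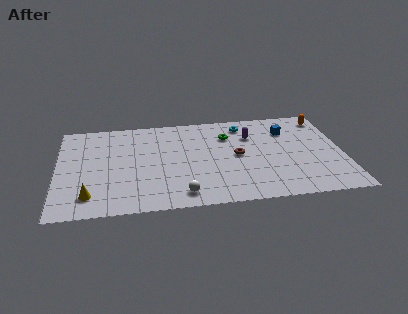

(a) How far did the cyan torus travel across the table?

2.6

From (13.7, 9.0) to (11.2, 8.3), the cyan torus covered √(2.5² + 0.7²) ≈ 2.6 units.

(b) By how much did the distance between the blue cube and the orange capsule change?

-0.8

Before: roughly 3.3 units apart; after: 2.5. That's 0.8 units closer together.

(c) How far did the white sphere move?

2.1

The white sphere was near (7.2, 3.5) before and (7.3, 1.4) after, so it travelled √(0.1² + 2.1²) ≈ 2.1 units.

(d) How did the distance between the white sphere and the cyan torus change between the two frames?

-0.6

They were about 8.5 units apart before and 7.9 after — 0.6 units closer together.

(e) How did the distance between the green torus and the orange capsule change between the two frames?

+2.2

They were about 3.8 units apart before and 6.0 after — 2.2 units further apart.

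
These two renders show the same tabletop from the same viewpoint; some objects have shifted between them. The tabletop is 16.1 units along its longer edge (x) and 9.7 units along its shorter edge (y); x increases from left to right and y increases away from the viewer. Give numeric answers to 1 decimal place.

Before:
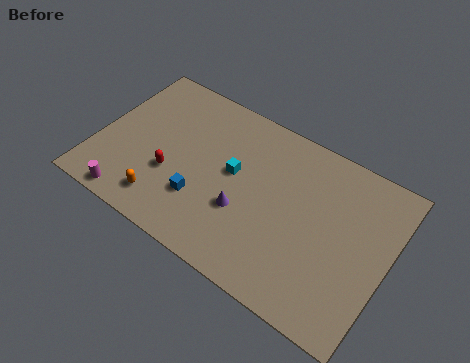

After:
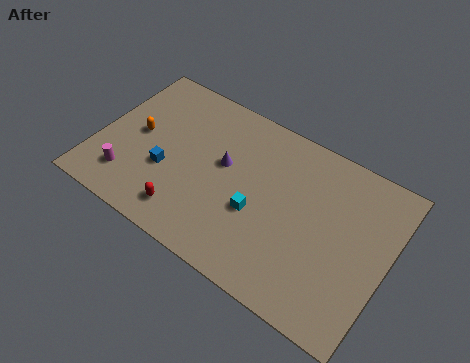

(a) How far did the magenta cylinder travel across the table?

1.3

From (2.5, 0.9) to (2.1, 2.1), the magenta cylinder covered √(0.4² + 1.2²) ≈ 1.3 units.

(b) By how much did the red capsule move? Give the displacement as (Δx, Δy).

(1.2, -1.8)

The red capsule started near (4.3, 3.5) and ended near (5.5, 1.7).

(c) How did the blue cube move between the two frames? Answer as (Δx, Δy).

(-2.1, 0.7)

From the two frames, the blue cube sits at roughly (6.1, 2.9) before and (4.0, 3.6) after.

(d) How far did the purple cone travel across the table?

2.6

From (8.4, 3.5) to (6.9, 5.6), the purple cone covered √(1.5² + 2.1²) ≈ 2.6 units.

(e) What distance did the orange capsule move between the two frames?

3.9

The orange capsule was near (4.2, 1.7) before and (2.1, 5.0) after, so it travelled √(2.1² + 3.3²) ≈ 3.9 units.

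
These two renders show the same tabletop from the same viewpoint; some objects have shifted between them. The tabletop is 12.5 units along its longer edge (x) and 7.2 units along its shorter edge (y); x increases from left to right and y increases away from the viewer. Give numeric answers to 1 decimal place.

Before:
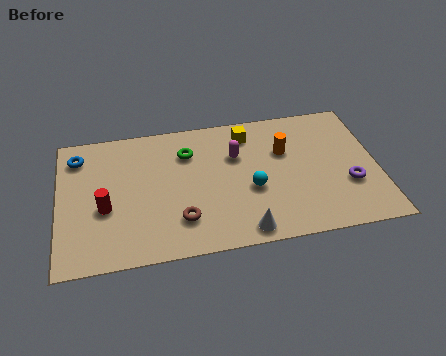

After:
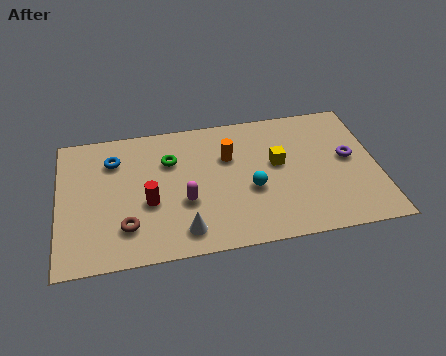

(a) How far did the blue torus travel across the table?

1.5

From (0.8, 5.8) to (2.2, 5.4), the blue torus covered √(1.4² + 0.4²) ≈ 1.5 units.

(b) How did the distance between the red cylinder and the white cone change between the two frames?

-3.6

Before: roughly 5.7 units apart; after: 2.1. That's 3.6 units closer together.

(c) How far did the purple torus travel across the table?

1.4

The purple torus was near (11.3, 2.5) before and (11.4, 3.9) after, so it travelled √(0.1² + 1.4²) ≈ 1.4 units.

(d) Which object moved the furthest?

the magenta capsule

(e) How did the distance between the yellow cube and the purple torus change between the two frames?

-2.3

The distance was about 5.1 in the first image and 2.8 in the second, so they moved 2.3 units closer together.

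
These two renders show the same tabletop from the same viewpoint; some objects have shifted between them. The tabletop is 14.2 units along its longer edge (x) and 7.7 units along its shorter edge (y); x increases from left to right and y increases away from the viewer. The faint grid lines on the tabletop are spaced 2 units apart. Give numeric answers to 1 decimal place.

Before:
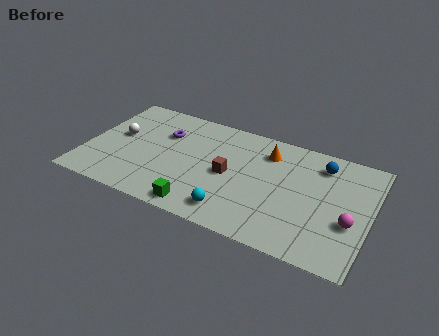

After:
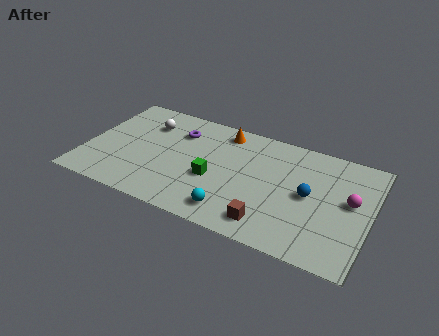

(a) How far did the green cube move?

2.2

The green cube was near (6.1, 0.9) before and (6.5, 3.1) after, so it travelled √(0.4² + 2.2²) ≈ 2.2 units.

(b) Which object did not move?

the cyan sphere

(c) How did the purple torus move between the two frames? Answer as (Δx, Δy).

(0.7, 0.4)

The purple torus was at about (3.7, 5.3) and moved to about (4.4, 5.7).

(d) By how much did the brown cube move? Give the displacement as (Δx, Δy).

(2.3, -2.4)

From the two frames, the brown cube sits at roughly (7.2, 3.7) before and (9.5, 1.3) after.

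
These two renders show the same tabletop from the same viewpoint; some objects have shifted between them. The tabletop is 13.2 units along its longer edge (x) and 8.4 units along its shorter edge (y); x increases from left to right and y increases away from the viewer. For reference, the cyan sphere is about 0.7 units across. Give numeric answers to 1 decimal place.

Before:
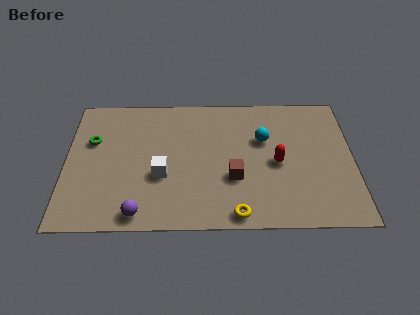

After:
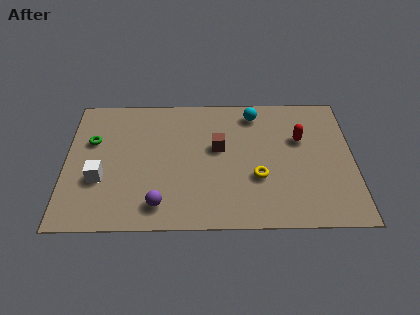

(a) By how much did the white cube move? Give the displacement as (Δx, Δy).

(-2.8, -0.2)

The white cube was at about (4.4, 3.2) and moved to about (1.6, 3.0).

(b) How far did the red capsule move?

1.9

The red capsule moved from about (9.7, 3.9) to (10.8, 5.4), a distance of √(1.1² + 1.5²) ≈ 1.9.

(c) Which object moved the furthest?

the white cube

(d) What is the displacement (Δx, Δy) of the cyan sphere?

(-0.4, 1.7)

The cyan sphere started near (9.1, 5.4) and ended near (8.7, 7.1).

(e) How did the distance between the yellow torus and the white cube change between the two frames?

+3.0

Before: roughly 4.2 units apart; after: 7.2. That's 3.0 units further apart.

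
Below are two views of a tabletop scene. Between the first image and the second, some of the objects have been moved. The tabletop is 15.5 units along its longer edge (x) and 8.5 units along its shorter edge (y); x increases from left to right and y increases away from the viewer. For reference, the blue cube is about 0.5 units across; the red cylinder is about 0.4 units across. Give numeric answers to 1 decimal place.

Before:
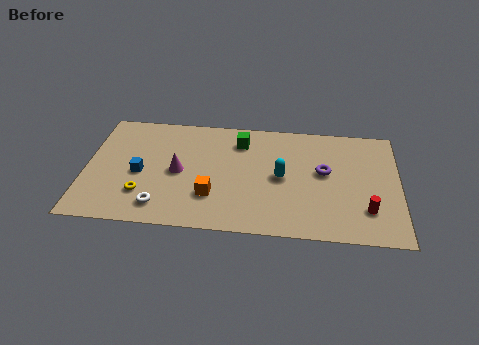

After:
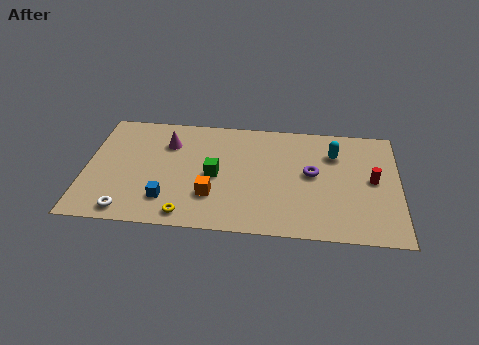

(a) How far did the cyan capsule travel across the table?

3.3

The cyan capsule moved from about (9.7, 4.2) to (12.3, 6.2), a distance of √(2.6² + 2.0²) ≈ 3.3.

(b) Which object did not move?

the orange cube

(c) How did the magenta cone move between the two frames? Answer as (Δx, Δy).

(-0.6, 2.1)

The magenta cone started near (4.6, 4.1) and ended near (4.0, 6.2).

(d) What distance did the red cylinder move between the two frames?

2.2

The red cylinder moved from about (13.9, 2.2) to (14.2, 4.4), a distance of √(0.3² + 2.2²) ≈ 2.2.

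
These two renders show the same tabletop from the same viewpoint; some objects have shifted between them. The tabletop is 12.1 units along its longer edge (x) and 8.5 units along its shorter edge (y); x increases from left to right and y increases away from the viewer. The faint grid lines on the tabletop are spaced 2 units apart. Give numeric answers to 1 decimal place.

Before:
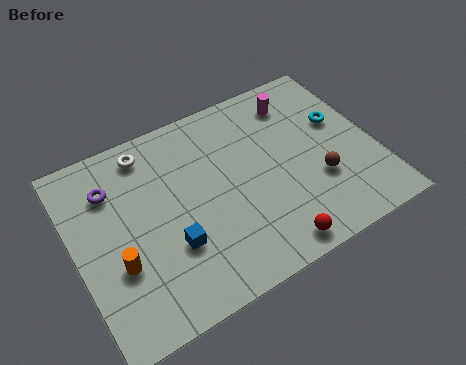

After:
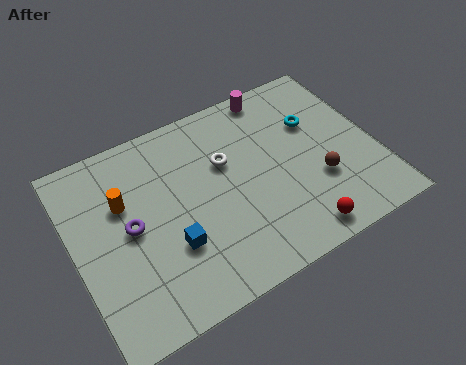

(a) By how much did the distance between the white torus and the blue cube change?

-0.8

The distance was about 4.5 in the first image and 3.7 in the second, so they moved 0.8 units closer together.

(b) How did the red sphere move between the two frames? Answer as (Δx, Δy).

(1.1, 0.1)

The red sphere started near (7.3, 0.9) and ended near (8.4, 1.0).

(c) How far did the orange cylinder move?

2.6

The orange cylinder was near (1.5, 3.0) before and (2.1, 5.5) after, so it travelled √(0.6² + 2.5²) ≈ 2.6 units.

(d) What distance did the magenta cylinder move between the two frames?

1.1

From (9.4, 6.9) to (8.6, 7.7), the magenta cylinder covered √(0.8² + 0.8²) ≈ 1.1 units.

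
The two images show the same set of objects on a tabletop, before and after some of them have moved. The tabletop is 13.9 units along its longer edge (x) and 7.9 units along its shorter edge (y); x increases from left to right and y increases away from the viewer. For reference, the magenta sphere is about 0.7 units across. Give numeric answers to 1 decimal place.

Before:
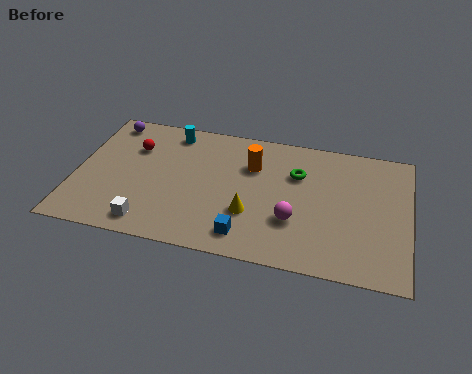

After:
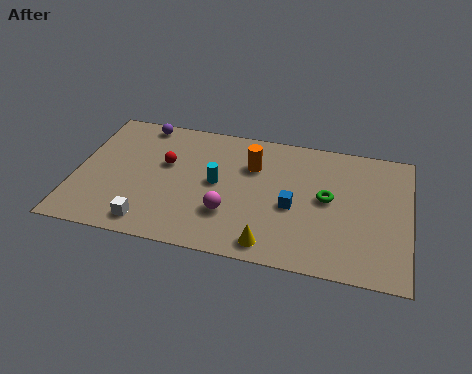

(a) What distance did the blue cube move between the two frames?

2.8

The blue cube moved from about (7.3, 1.3) to (9.1, 3.4), a distance of √(1.8² + 2.1²) ≈ 2.8.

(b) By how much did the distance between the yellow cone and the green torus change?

+0.6

They were about 3.3 units apart before and 3.9 after — 0.6 units further apart.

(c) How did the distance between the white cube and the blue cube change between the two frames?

+2.2

The distance was about 4.0 in the first image and 6.2 in the second, so they moved 2.2 units further apart.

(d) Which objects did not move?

the white cube and the orange cylinder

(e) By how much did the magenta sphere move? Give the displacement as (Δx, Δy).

(-2.7, -0.2)

The magenta sphere started near (9.2, 2.6) and ended near (6.5, 2.4).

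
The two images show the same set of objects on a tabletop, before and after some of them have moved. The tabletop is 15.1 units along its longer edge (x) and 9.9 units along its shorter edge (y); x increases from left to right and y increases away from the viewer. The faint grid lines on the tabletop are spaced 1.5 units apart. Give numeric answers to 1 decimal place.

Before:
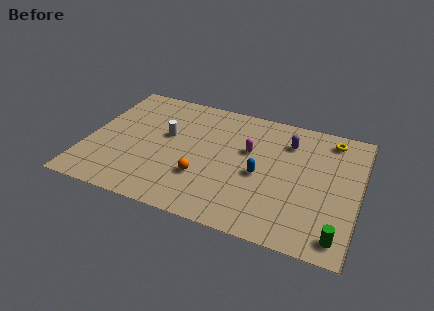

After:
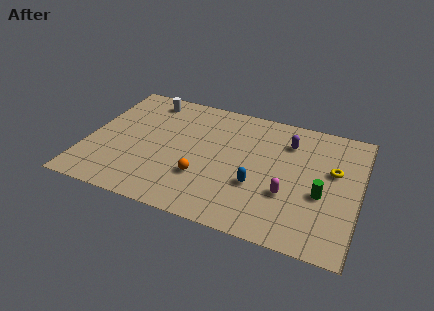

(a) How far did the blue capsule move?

0.9

The blue capsule moved from about (9.7, 4.4) to (9.6, 3.5), a distance of √(0.1² + 0.9²) ≈ 0.9.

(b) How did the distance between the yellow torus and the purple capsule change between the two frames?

+0.5

They were about 2.5 units apart before and 3.0 after — 0.5 units further apart.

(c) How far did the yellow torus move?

2.5

From (13.3, 8.5) to (13.6, 6.0), the yellow torus covered √(0.3² + 2.5²) ≈ 2.5 units.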